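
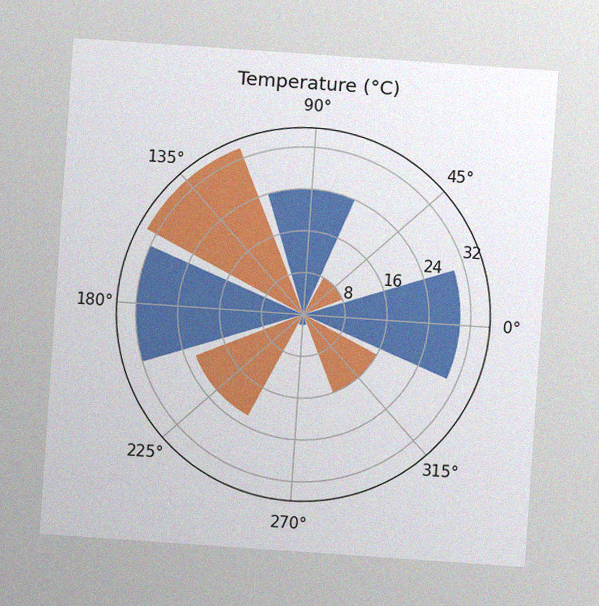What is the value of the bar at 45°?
The chart is tilted about 4° clockwise, with some photo noise. The bar at 45° reaches 8°C on the radial axis.

8°C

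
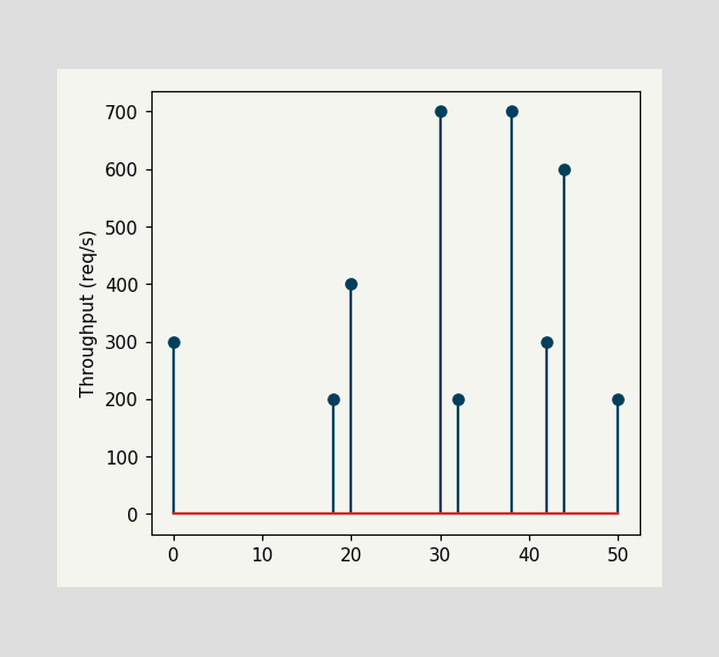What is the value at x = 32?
200req/s

The stem at x=32 reaches 200req/s.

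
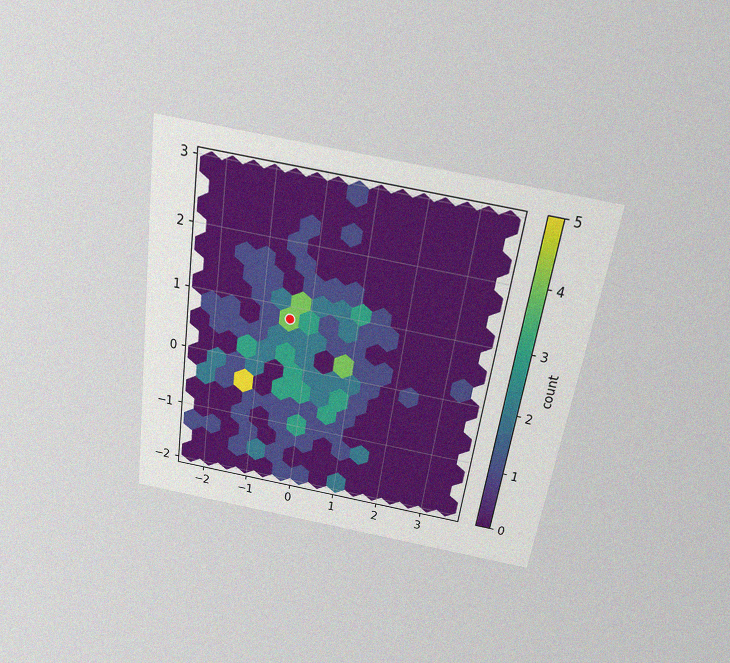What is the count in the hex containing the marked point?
4

The chart is tilted about 9° clockwise and viewed slightly from above, with some photo noise. The marked hex reads 4 on the colorbar.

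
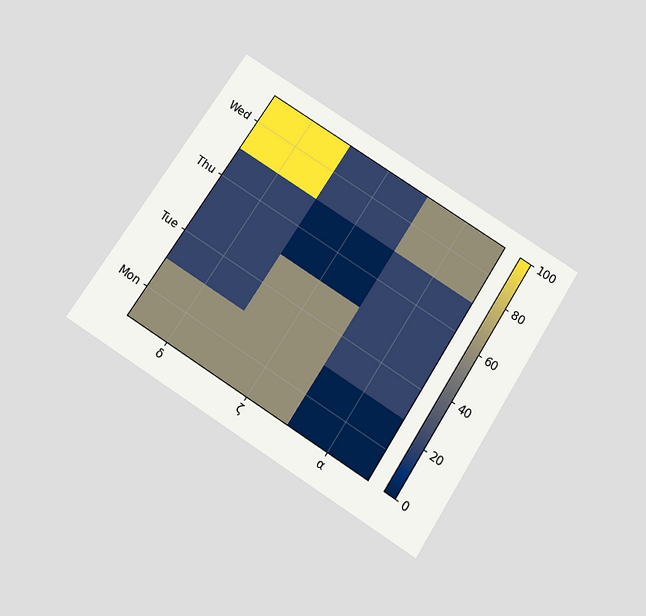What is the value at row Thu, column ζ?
0

The chart is tilted about 33° clockwise and viewed slightly from below. Matching cell (Thu, ζ) against the colorbar gives 0.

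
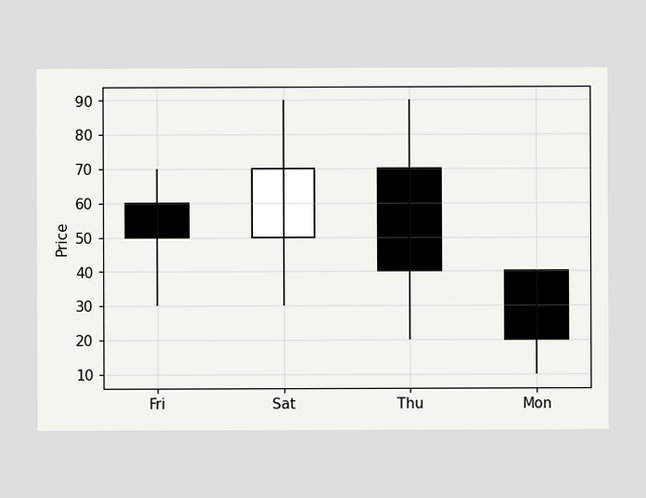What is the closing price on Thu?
The Thu candle closes at 40.

40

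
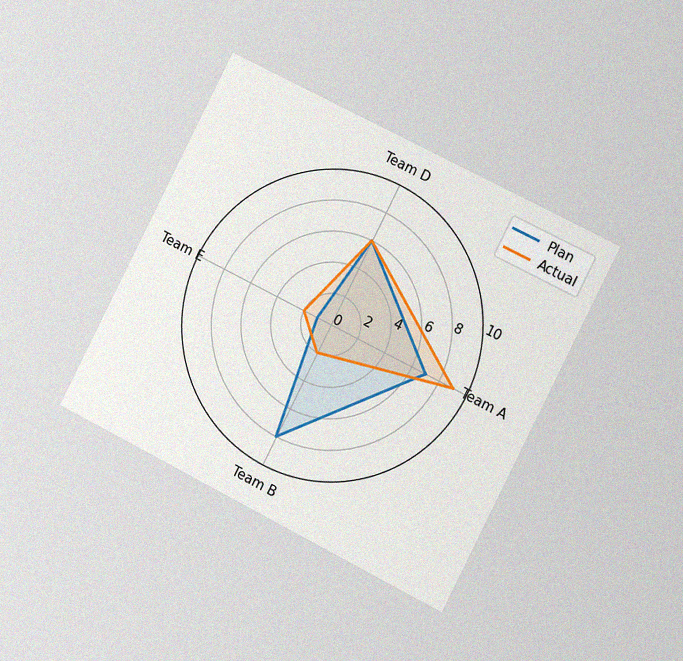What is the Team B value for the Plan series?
The chart is tilted about 27° clockwise and viewed slightly from the right, with some photo noise. On the Team B axis, Plan reaches 8.

8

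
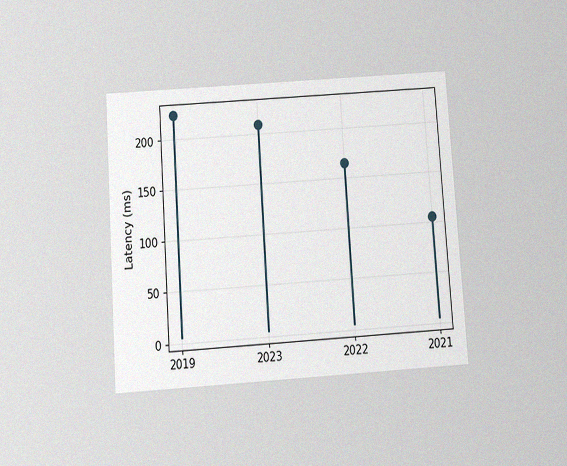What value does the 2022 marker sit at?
The chart is tilted about 4° counter-clockwise and viewed slightly from below, with some photo noise. The 2022 marker sits at 165ms.

165ms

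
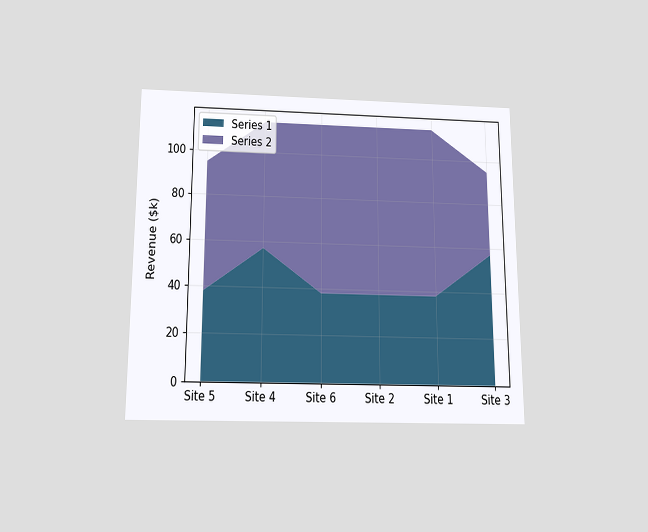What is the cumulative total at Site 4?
The chart is viewed slightly from below. The stacked total at Site 4 reaches $114k.

$114k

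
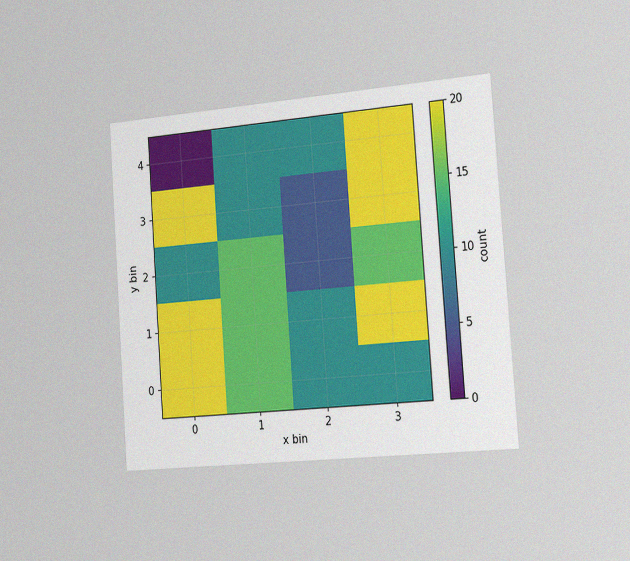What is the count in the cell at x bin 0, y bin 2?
The chart is tilted about 4° counter-clockwise and viewed slightly from the right, with some photo noise. Matching the cell (0, 2) against the colorbar gives 10.

10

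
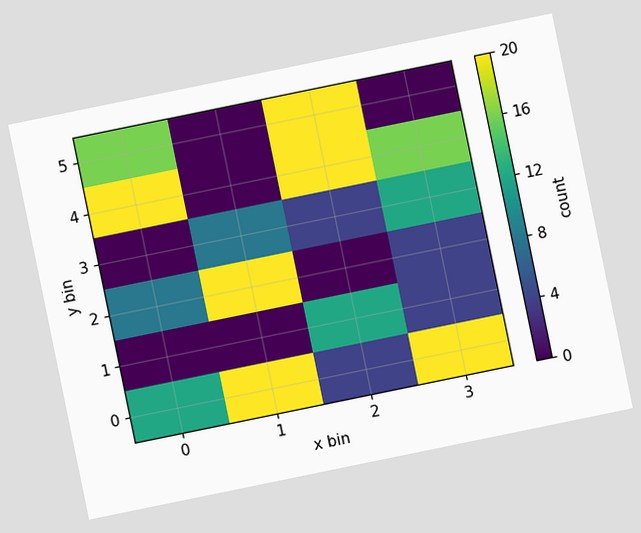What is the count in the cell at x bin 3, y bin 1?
The chart is tilted about 12° counter-clockwise. Matching the cell (3, 1) against the colorbar gives 4.

4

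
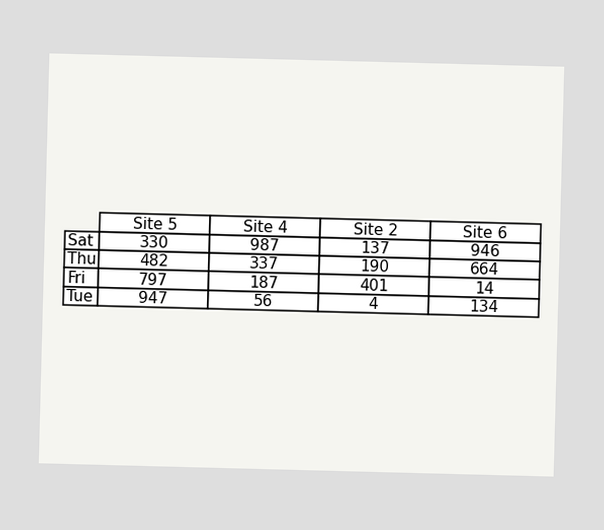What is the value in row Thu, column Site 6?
664

The (Thu, Site 6) cell reads 664.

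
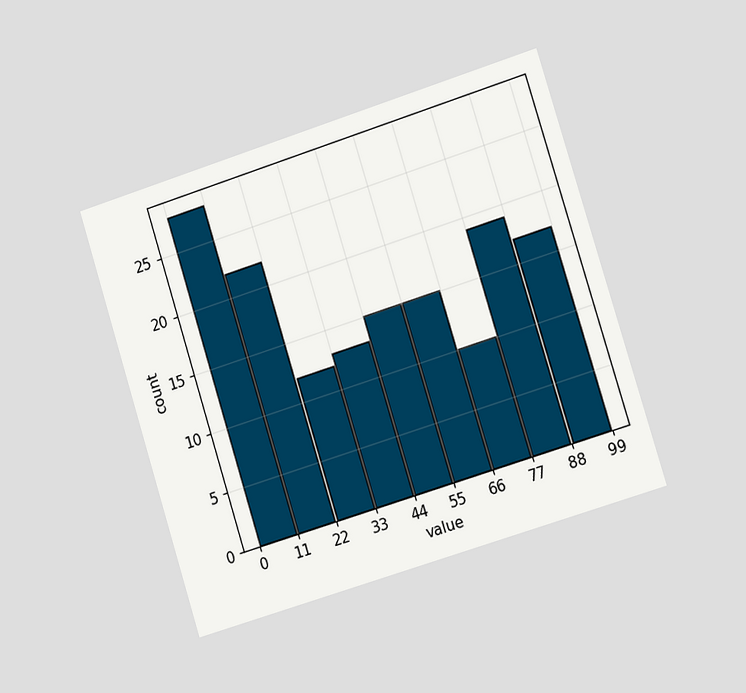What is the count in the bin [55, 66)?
15

The chart is tilted about 17° counter-clockwise and viewed slightly from the right. The [55, 66) bin has height 15.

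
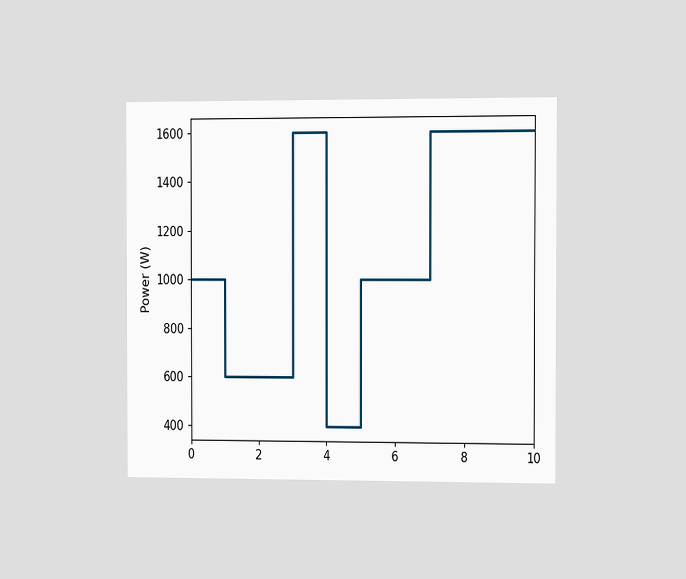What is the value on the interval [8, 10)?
1600W

The chart is viewed slightly from the right. On [8, 10) the step sits at 1600W.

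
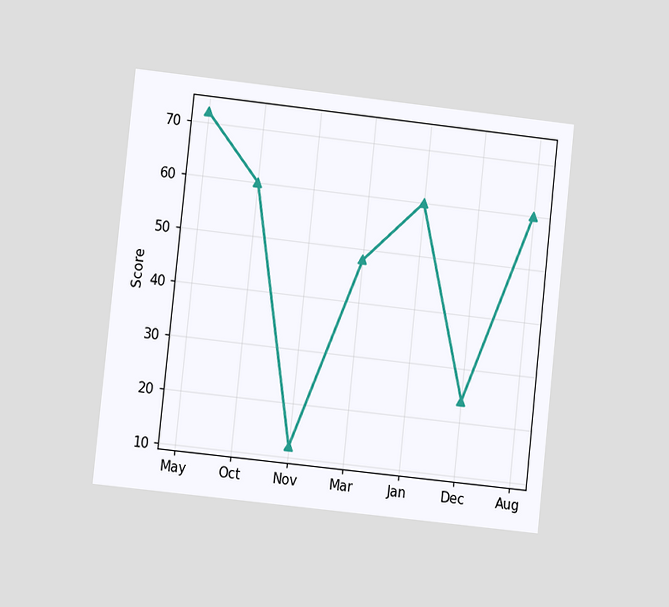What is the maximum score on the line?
The chart is tilted about 6° clockwise and viewed at a slight angle. The highest point is at May, and reading across to the y-axis gives 72.

72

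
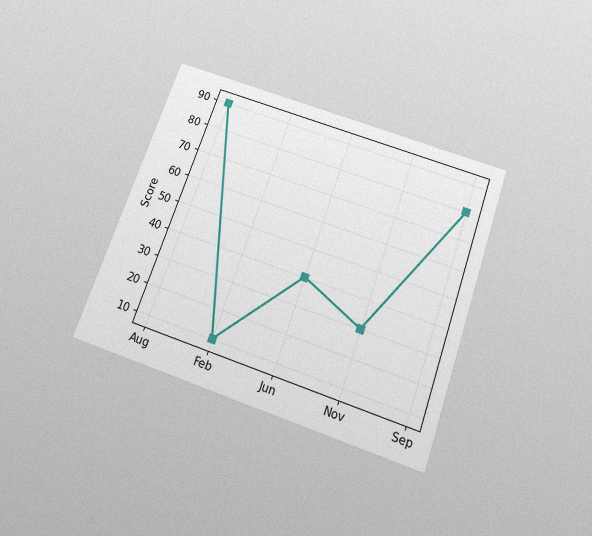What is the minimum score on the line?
10

The chart is tilted about 19° clockwise and viewed slightly from below, with some photo noise. The lowest point is at Feb, and reading across to the y-axis gives 10.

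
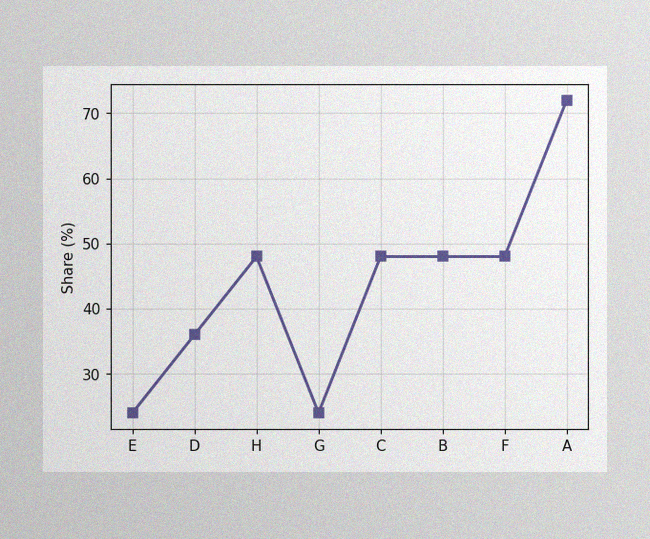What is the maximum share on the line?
The image has some photo noise and uneven lighting. The highest point is at A, and reading across to the y-axis gives 72%.

72%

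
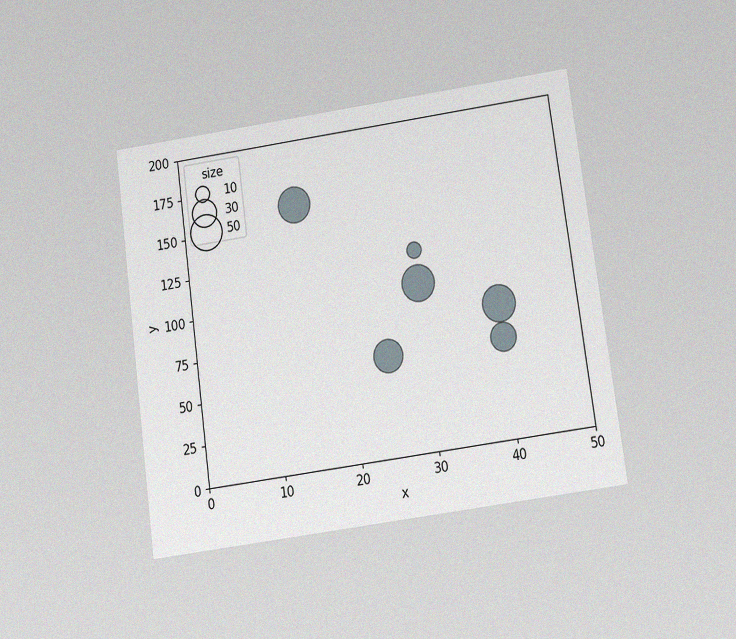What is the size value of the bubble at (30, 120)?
The chart is tilted about 8° counter-clockwise and viewed slightly from below, with some photo noise. Matching the bubble at (30, 120) against the size legend gives 10.

10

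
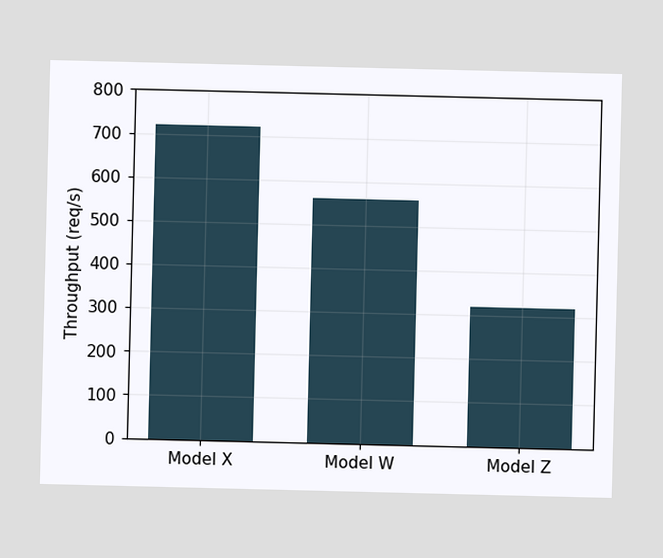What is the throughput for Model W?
560req/s

Reading along the chart's y-axis, the Model W bar reaches 560req/s.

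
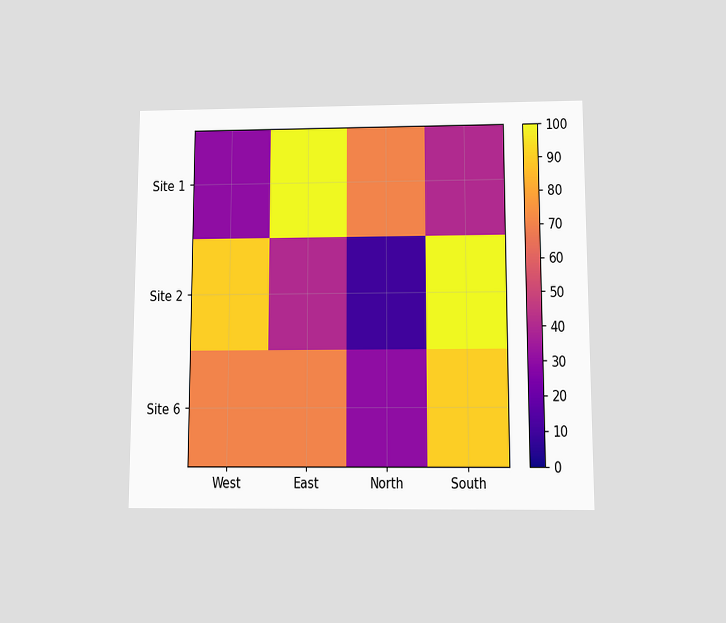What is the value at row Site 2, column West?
90

The chart is viewed slightly from below. Matching cell (Site 2, West) against the colorbar gives 90.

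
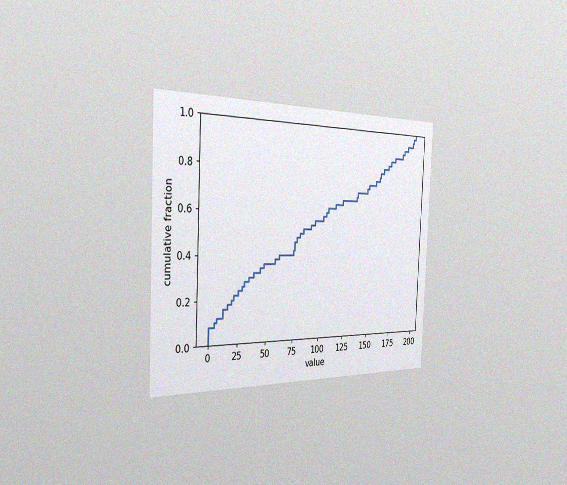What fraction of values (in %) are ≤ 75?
46%

The chart is tilted about 3° clockwise and viewed slightly from the left, with some photo noise. At x=75 the ECDF step is at 46%.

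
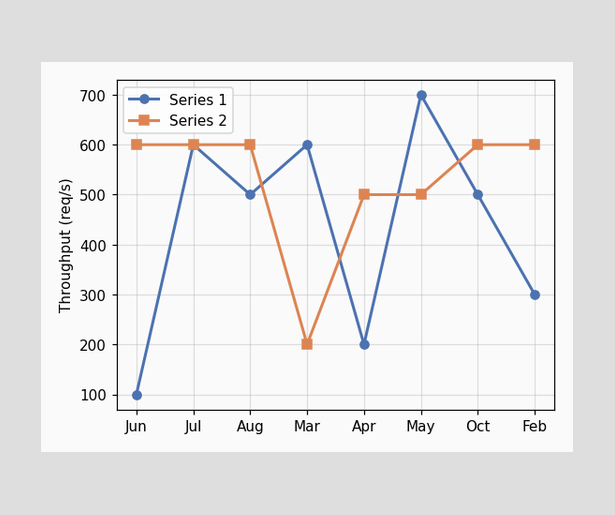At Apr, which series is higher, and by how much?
At Apr, Series 2 sits above the other line by 300req/s.

Series 2, by 300req/s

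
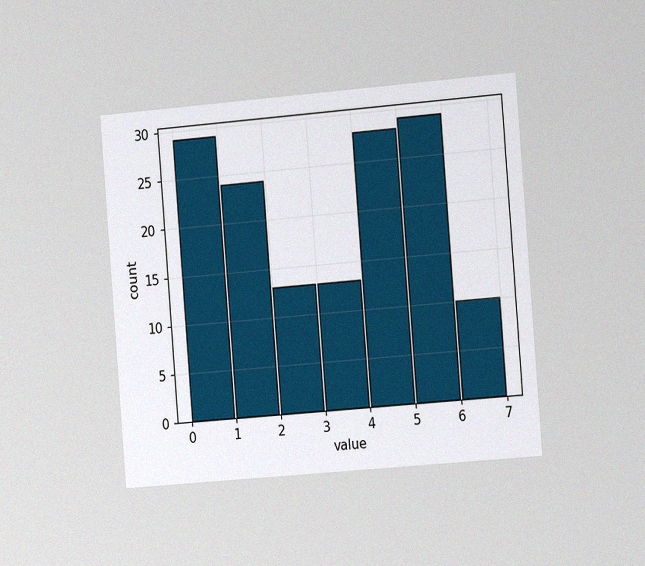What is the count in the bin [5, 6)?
The chart is tilted about 5° counter-clockwise and viewed slightly from the right, with some photo noise. The [5, 6) bin has height 29.

29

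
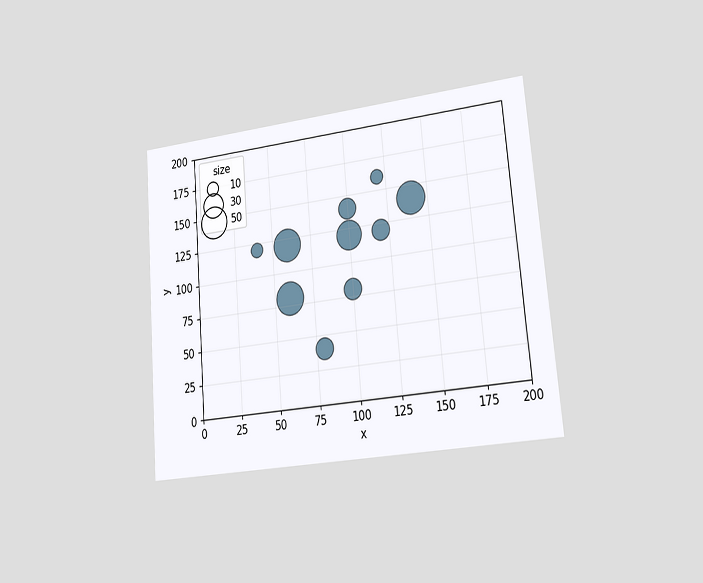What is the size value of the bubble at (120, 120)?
20

The chart is tilted about 5° counter-clockwise and viewed slightly from the right. Matching the bubble at (120, 120) against the size legend gives 20.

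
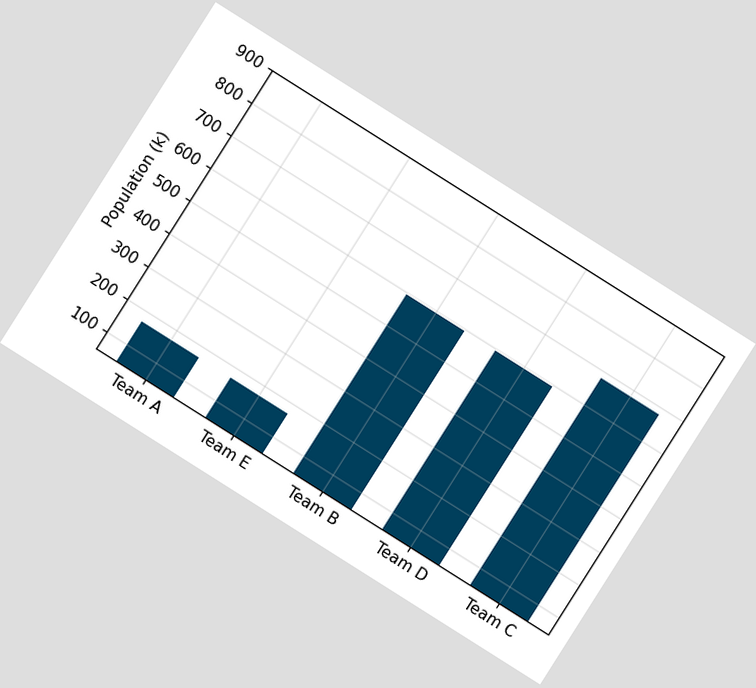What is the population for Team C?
680k

The chart is tilted about 32° clockwise. Reading along the chart's y-axis, the Team C bar reaches 680k.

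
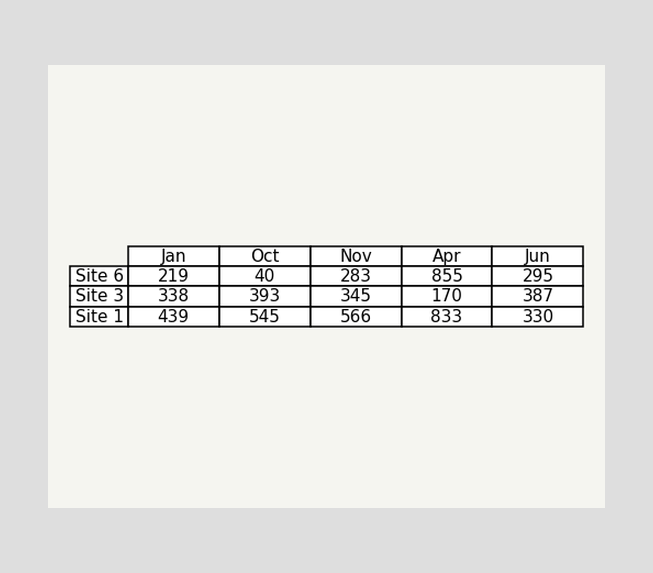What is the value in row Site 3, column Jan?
The (Site 3, Jan) cell reads 338.

338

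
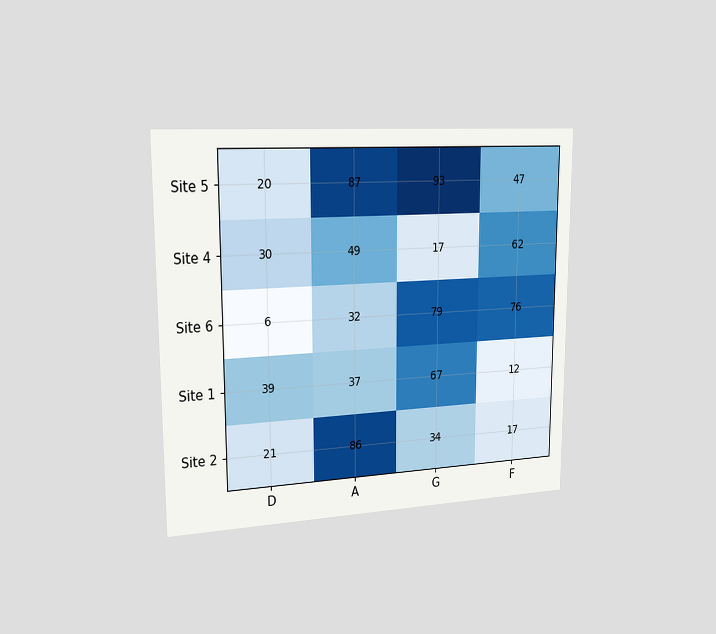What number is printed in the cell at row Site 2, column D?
The chart is viewed slightly from the left. The (Site 2, D) cell reads 21.

21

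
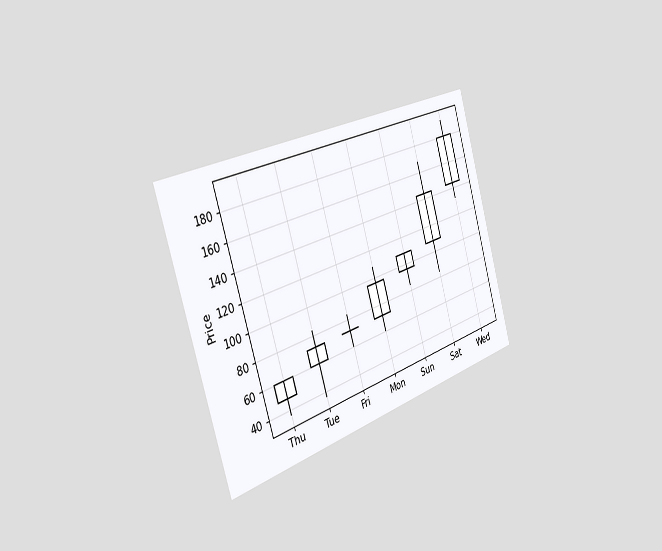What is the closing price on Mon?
The chart is tilted about 17° counter-clockwise and viewed slightly from the left. The Mon candle closes at 96.

96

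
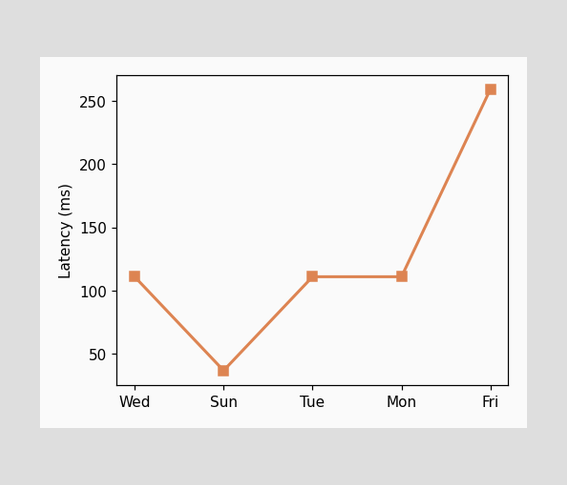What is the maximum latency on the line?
The highest point is at Fri, and reading across to the y-axis gives 259ms.

259ms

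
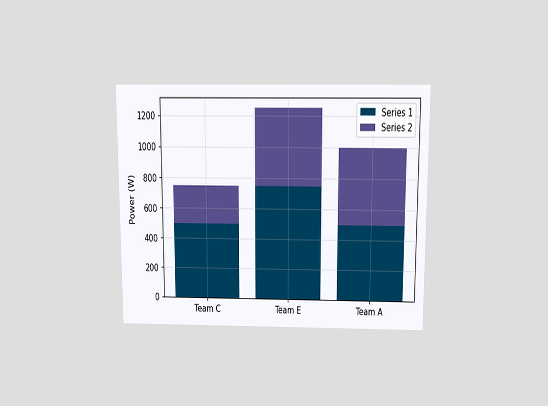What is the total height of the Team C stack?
750W

The chart is viewed slightly from above. The Team C stack's top reaches 750W on the y-axis.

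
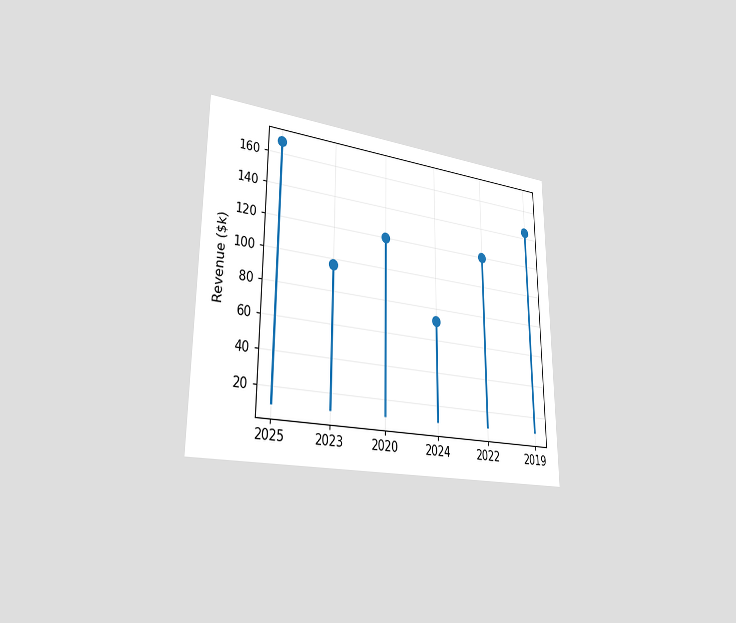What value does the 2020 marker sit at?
$120k

The chart is viewed slightly from the left. The 2020 marker sits at $120k.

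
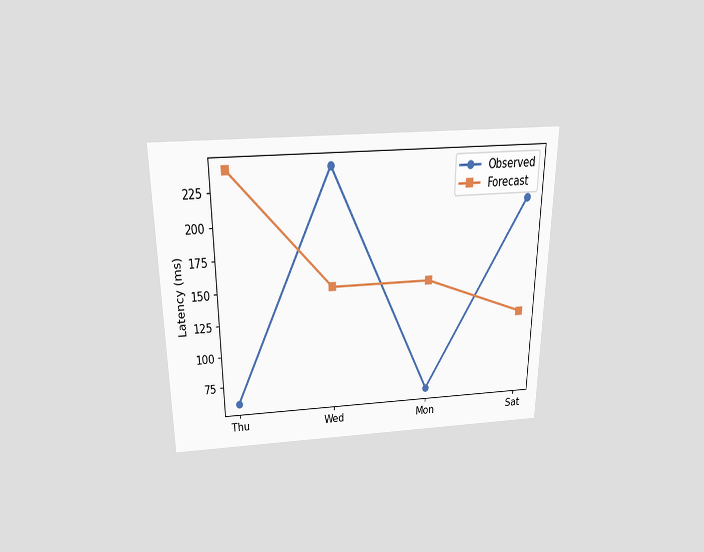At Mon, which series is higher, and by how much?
Forecast, by 90ms

The chart is viewed slightly from above. At Mon, Forecast sits above the other line by 90ms.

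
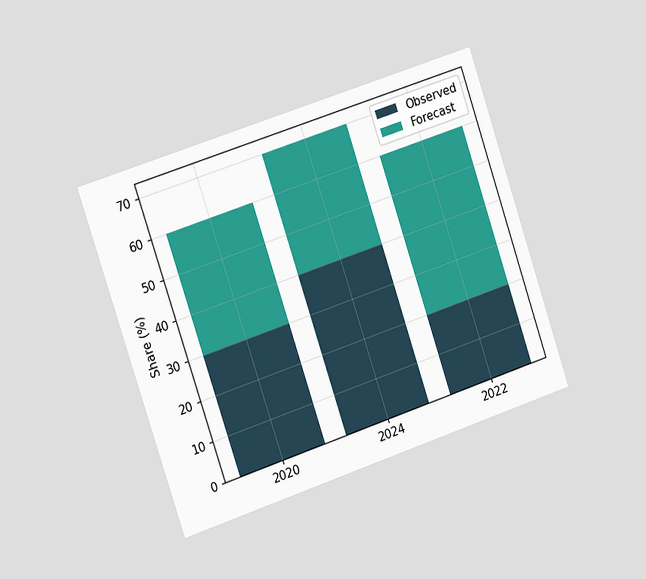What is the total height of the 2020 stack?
60%

The chart is tilted about 19° counter-clockwise and viewed slightly from the left. The 2020 stack's top reaches 60% on the y-axis.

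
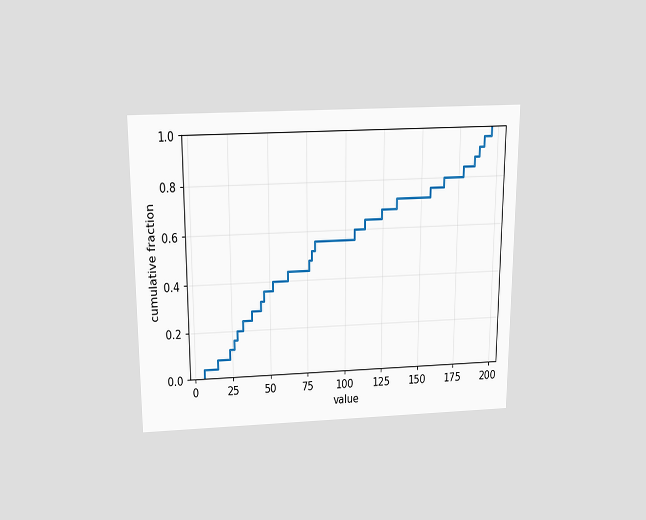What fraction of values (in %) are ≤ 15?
The chart is viewed slightly from above. At x=15 the ECDF step is at 8%.

8%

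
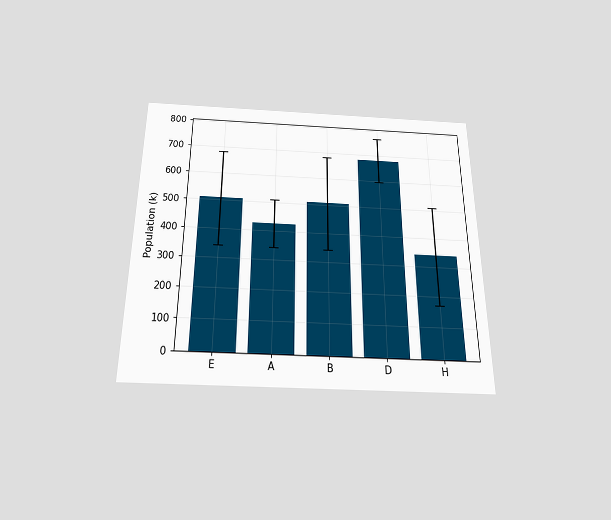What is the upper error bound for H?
The chart is viewed slightly from below. The H bar's upper whisker reaches 510k.

510k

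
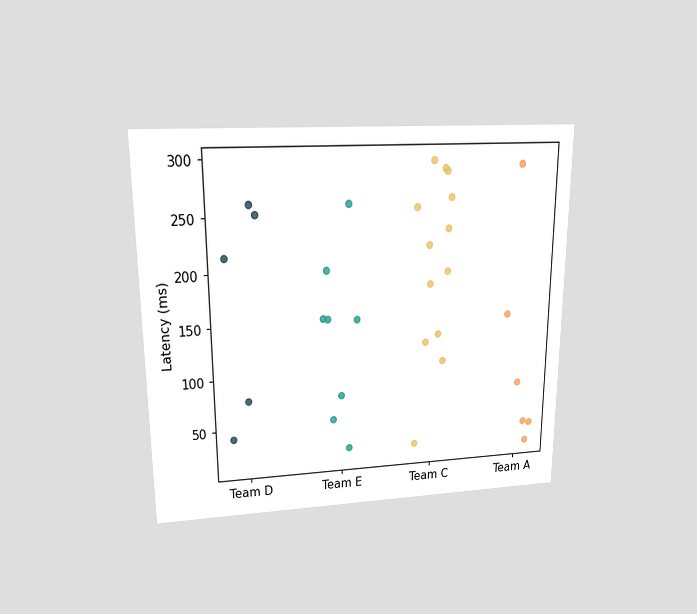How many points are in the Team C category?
The chart is viewed slightly from above. Counting the markers in the Team C column gives 13.

13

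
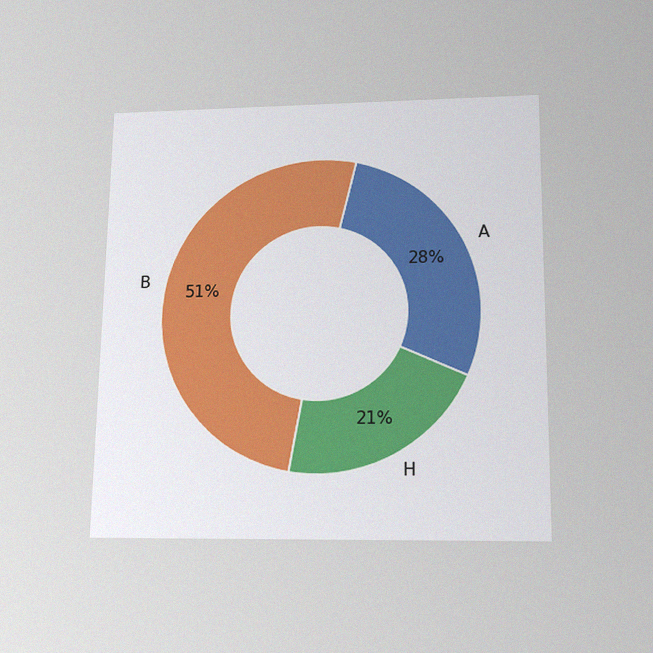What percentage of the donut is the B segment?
The chart is viewed slightly from below, with some photo noise. The B segment takes up 51% of the ring.

51%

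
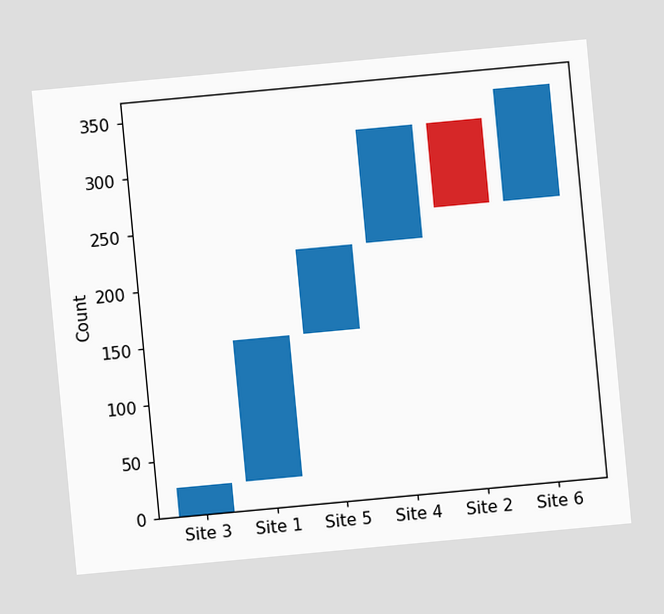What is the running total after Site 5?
225

The chart is tilted about 5° counter-clockwise. After Site 5 the running total reaches 225.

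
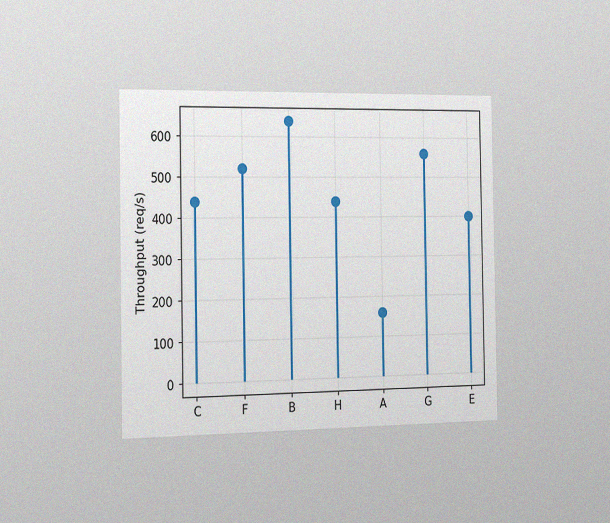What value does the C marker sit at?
The chart is viewed slightly from the left, with some photo noise. The C marker sits at 440req/s.

440req/s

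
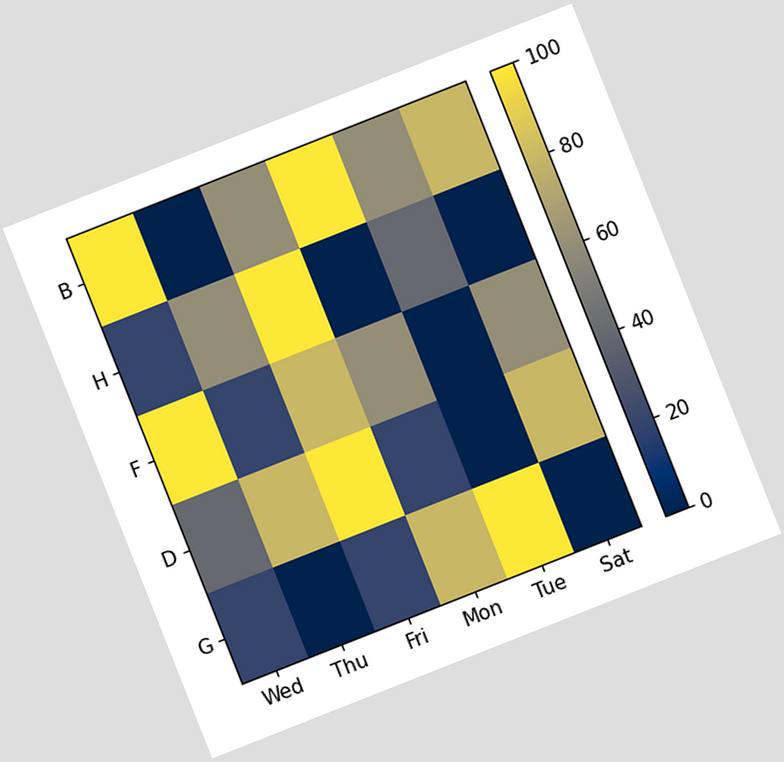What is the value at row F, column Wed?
The chart is tilted about 22° counter-clockwise. Matching cell (F, Wed) against the colorbar gives 100.

100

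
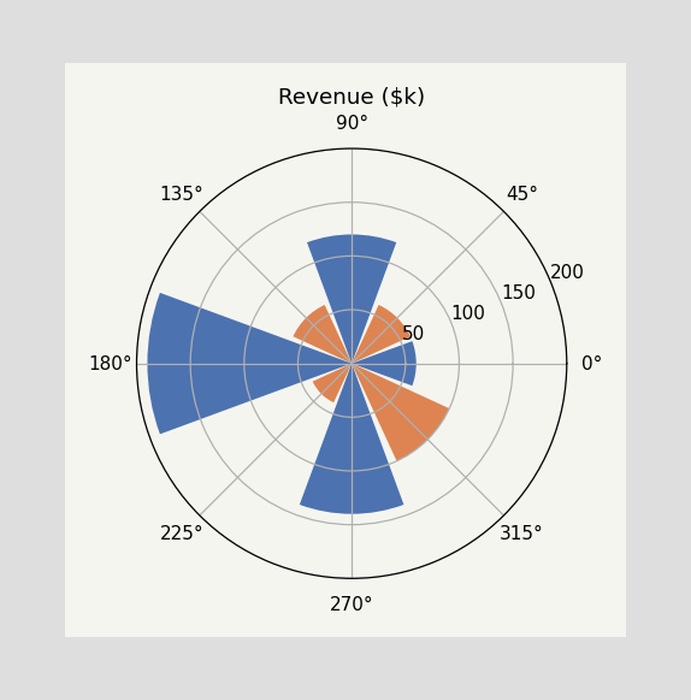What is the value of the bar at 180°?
The bar at 180° reaches $190k on the radial axis.

$190k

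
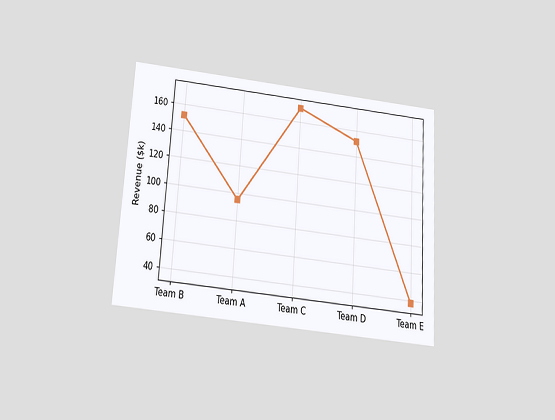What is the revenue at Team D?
$152k

The chart is tilted about 4° clockwise and viewed slightly from below. At Team D, the line is at $152k.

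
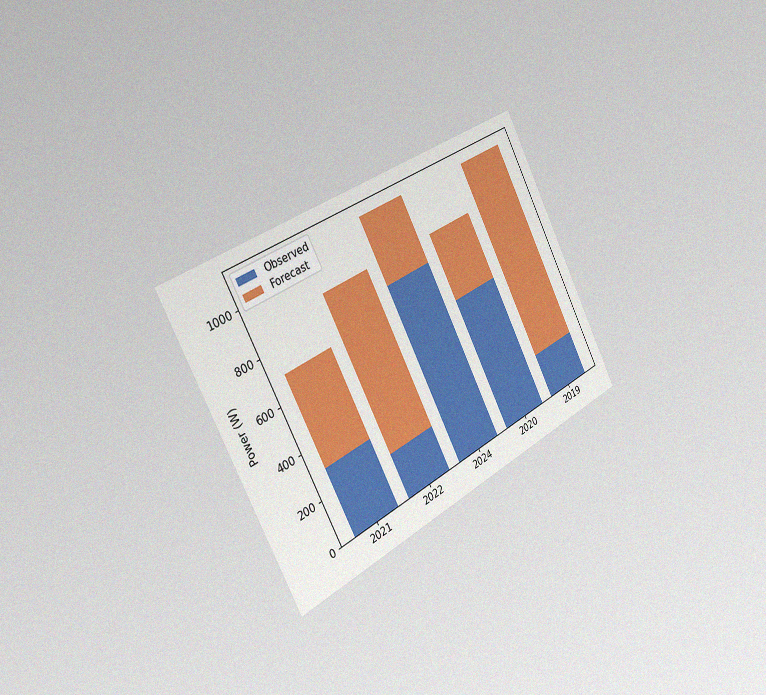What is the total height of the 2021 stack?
The chart is tilted about 28° counter-clockwise and viewed slightly from the left, with some photo noise. The 2021 stack's top reaches 700W on the y-axis.

700W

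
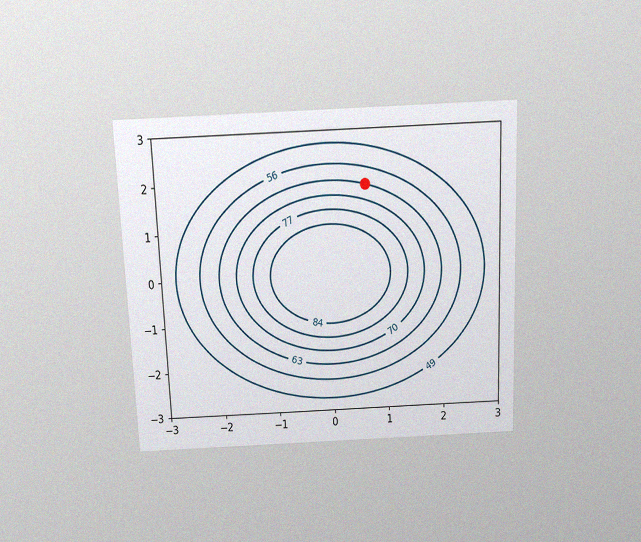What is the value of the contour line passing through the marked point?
63

The chart is tilted about 2° counter-clockwise and viewed slightly from above, with some photo noise. The marked point sits on the contour labelled 63.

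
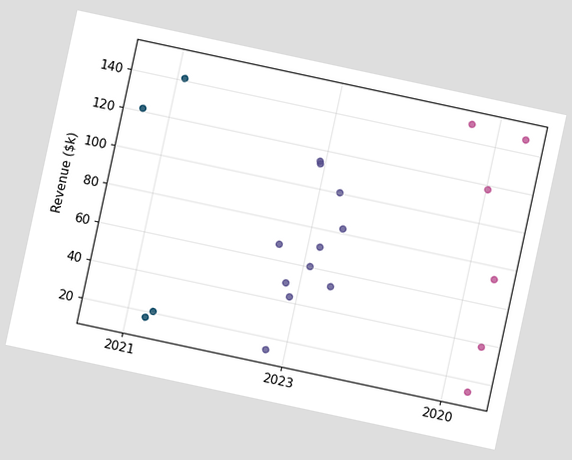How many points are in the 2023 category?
The chart is tilted about 12° clockwise. Counting the markers in the 2023 column gives 11.

11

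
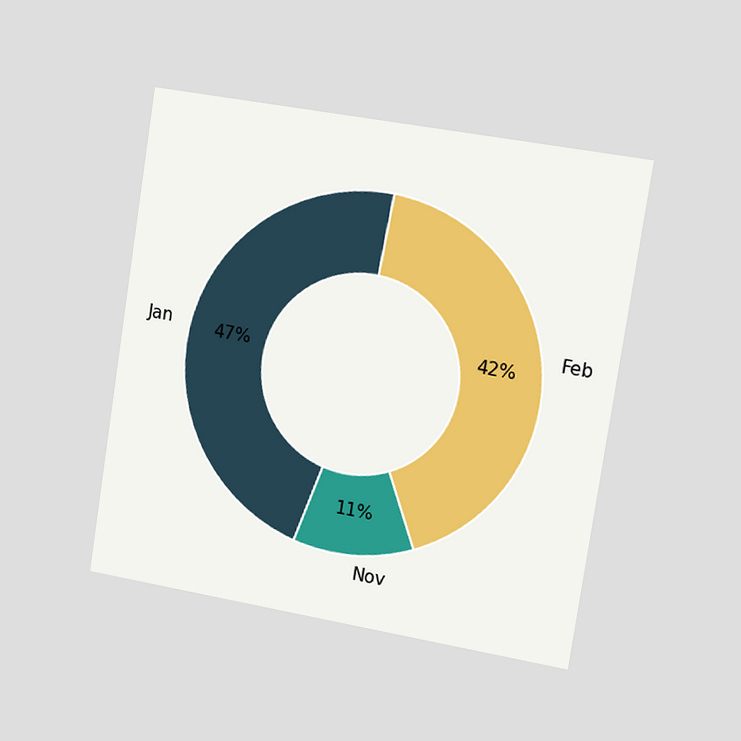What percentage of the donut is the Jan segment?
47%

The chart is tilted about 9° clockwise and viewed slightly from the right. The Jan segment takes up 47% of the ring.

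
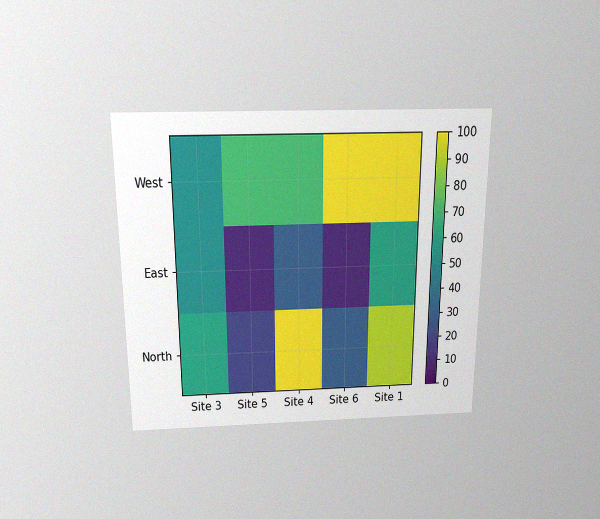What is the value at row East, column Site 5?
The chart is viewed slightly from above, with some photo noise. Matching cell (East, Site 5) against the colorbar gives 10.

10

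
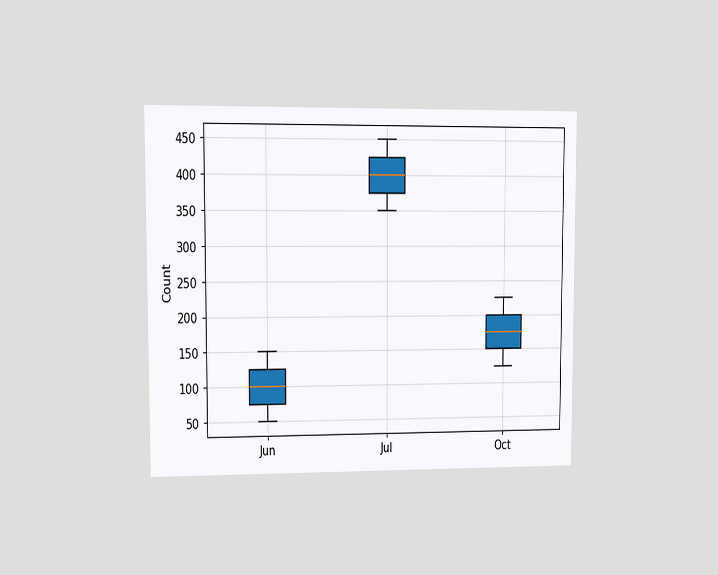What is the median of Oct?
175

The chart is viewed at a slight angle. The median line in the Oct box sits at 175.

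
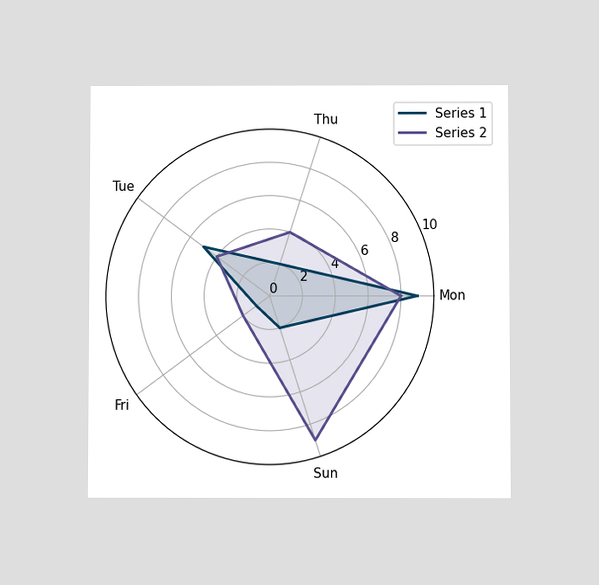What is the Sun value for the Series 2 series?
The chart is viewed at a slight angle. On the Sun axis, Series 2 reaches 9.

9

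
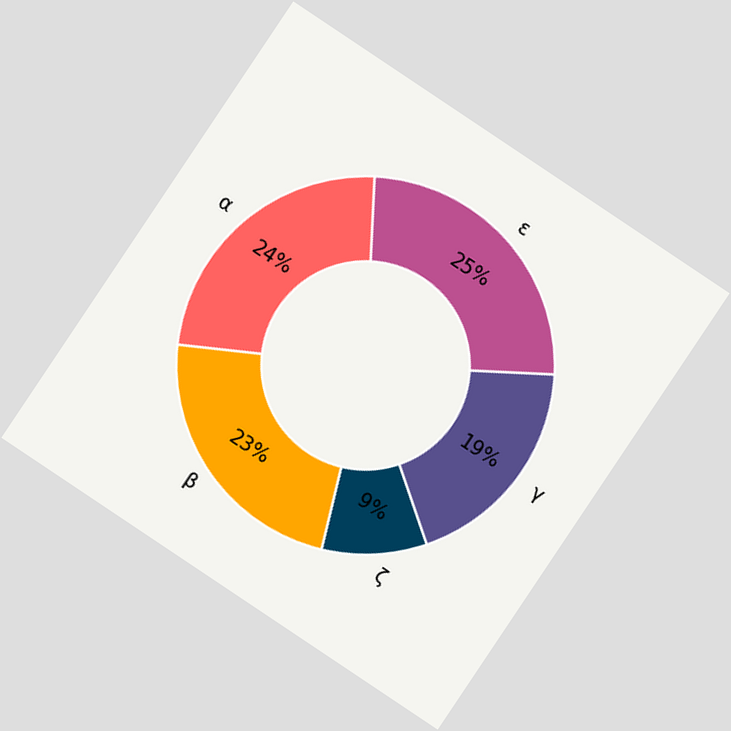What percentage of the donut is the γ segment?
The chart is tilted about 34° clockwise. The γ segment takes up 19% of the ring.

19%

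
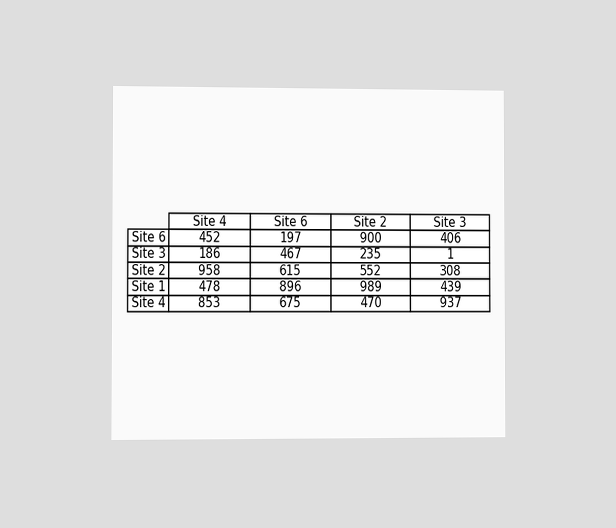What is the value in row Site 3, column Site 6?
467

The chart is viewed slightly from the left. The (Site 3, Site 6) cell reads 467.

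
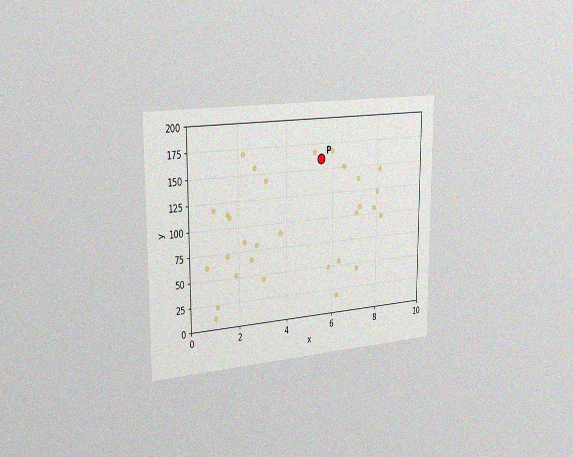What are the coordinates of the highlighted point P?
(5.5, 160)

The chart is viewed slightly from the left, with some photo noise. Following the gridlines from P to each axis, P sits at (5.5, 160).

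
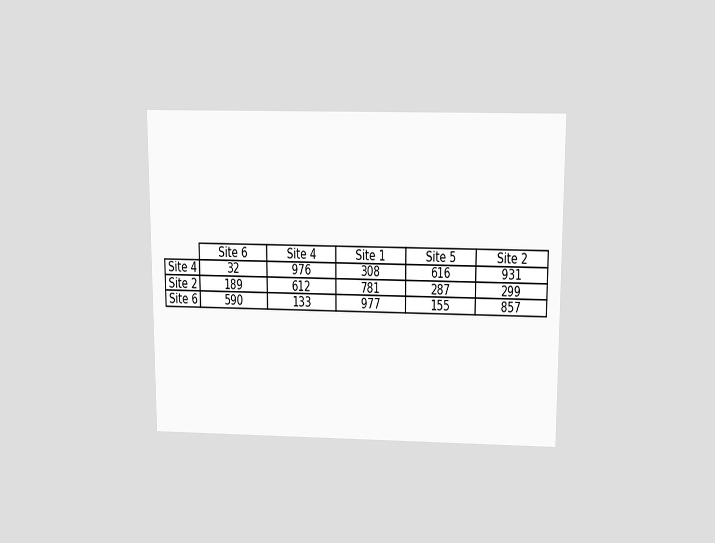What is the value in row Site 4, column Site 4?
976

The chart is viewed slightly from above. The (Site 4, Site 4) cell reads 976.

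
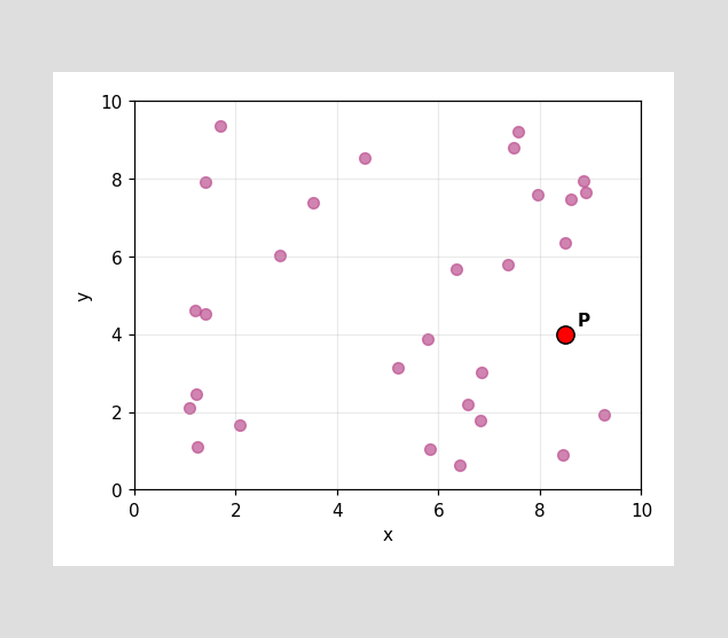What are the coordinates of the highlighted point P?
(8.5, 4)

Following the gridlines from P to each axis, P sits at (8.5, 4).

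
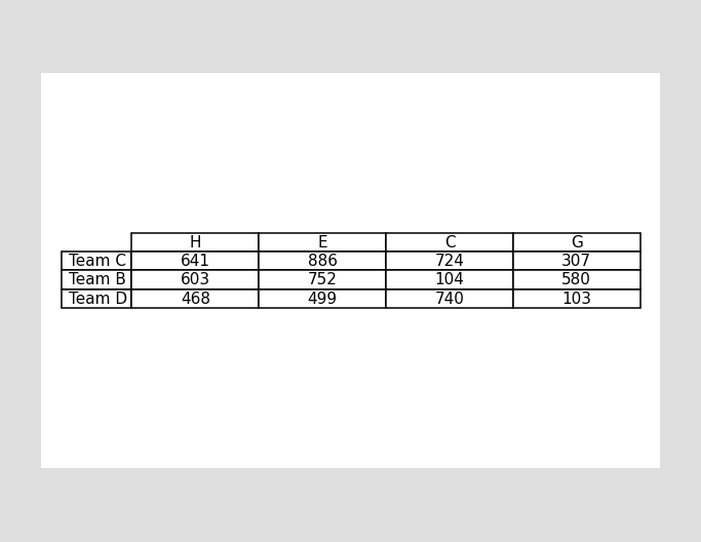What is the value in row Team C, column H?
641

The (Team C, H) cell reads 641.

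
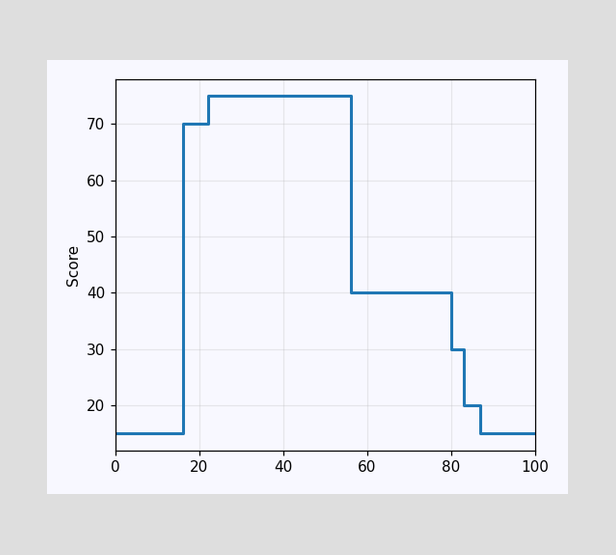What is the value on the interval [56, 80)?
40

On [56, 80) the step sits at 40.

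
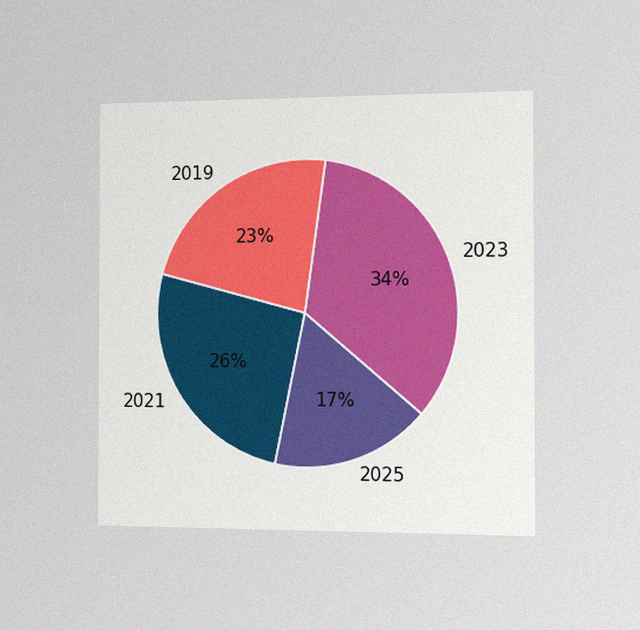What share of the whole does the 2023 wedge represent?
The chart is viewed slightly from the right, with some photo noise. The 2023 slice takes up 34% of the pie.

34%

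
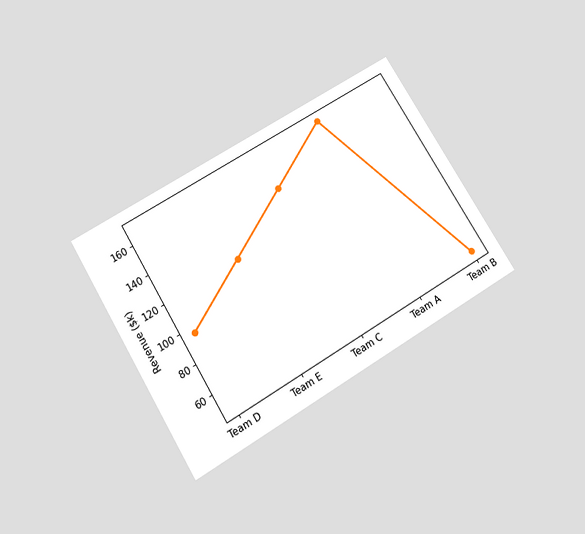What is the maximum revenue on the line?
$168k

The chart is tilted about 31° counter-clockwise and viewed slightly from below. The highest point is at Team A, and reading across to the y-axis gives $168k.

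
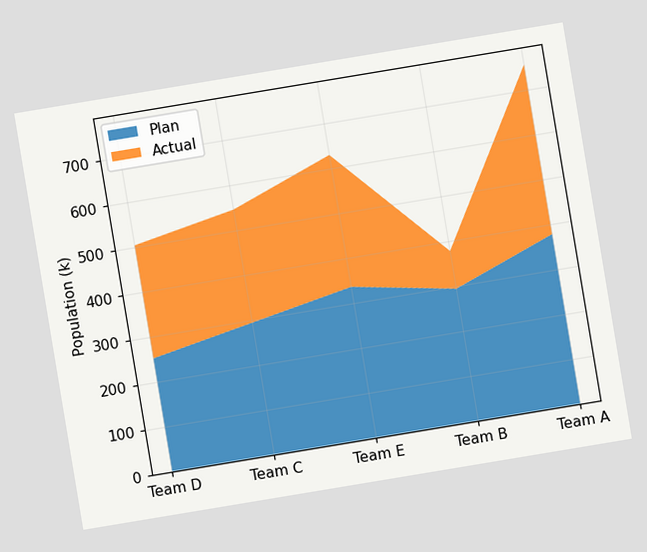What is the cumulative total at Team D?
The chart is tilted about 9° counter-clockwise. The stacked total at Team D reaches 504k.

504k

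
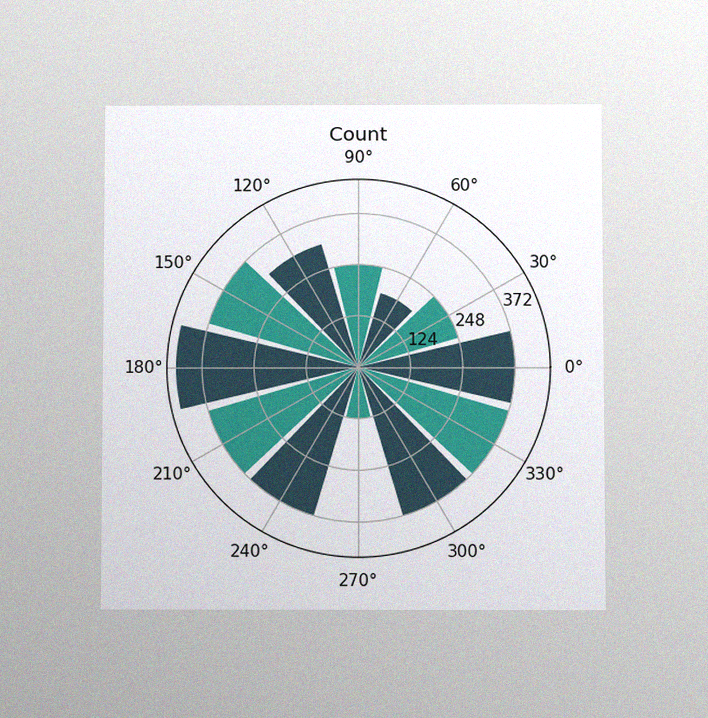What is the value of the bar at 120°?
The chart is viewed slightly from below, with some photo noise. The bar at 120° reaches 310 on the radial axis.

310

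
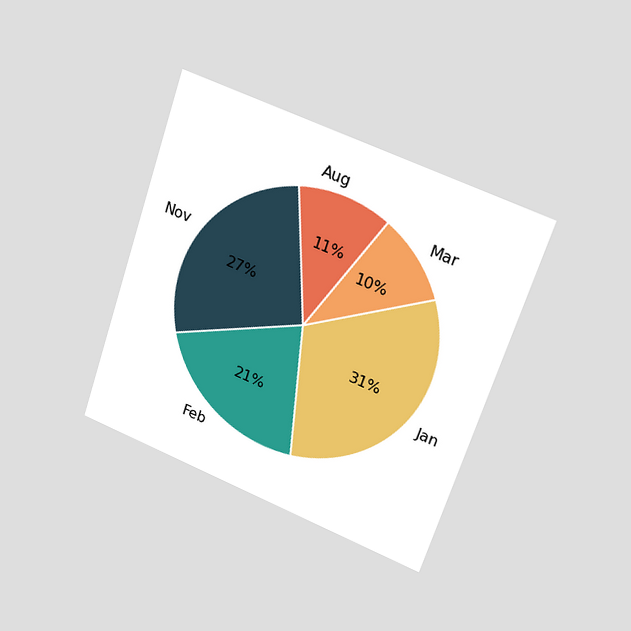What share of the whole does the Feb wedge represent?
21%

The chart is tilted about 18° clockwise and viewed slightly from the right. The Feb slice takes up 21% of the pie.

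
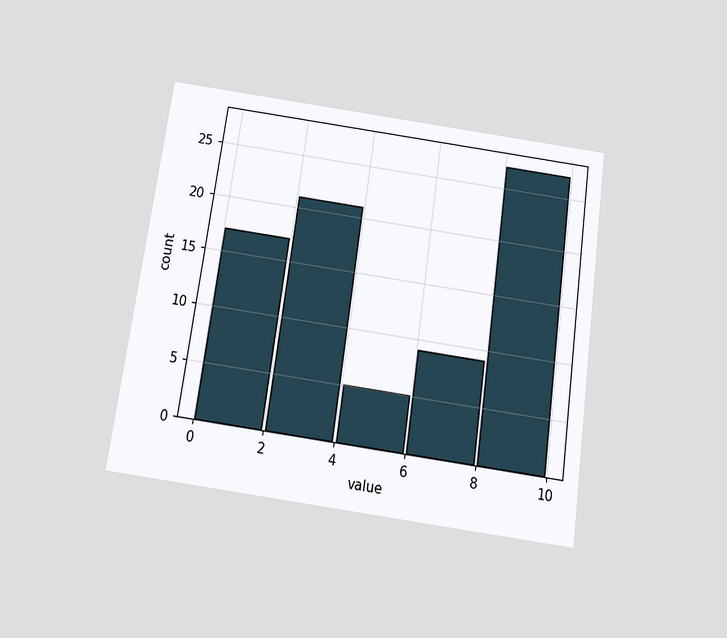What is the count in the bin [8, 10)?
27

The chart is tilted about 8° clockwise and viewed slightly from below. The [8, 10) bin has height 27.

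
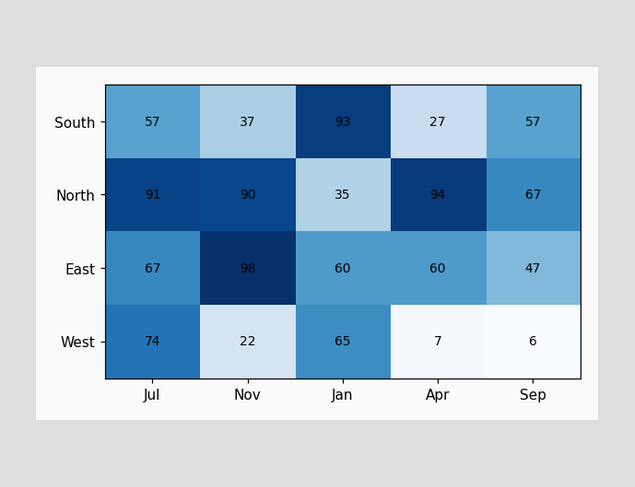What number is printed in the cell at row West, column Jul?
74

The (West, Jul) cell reads 74.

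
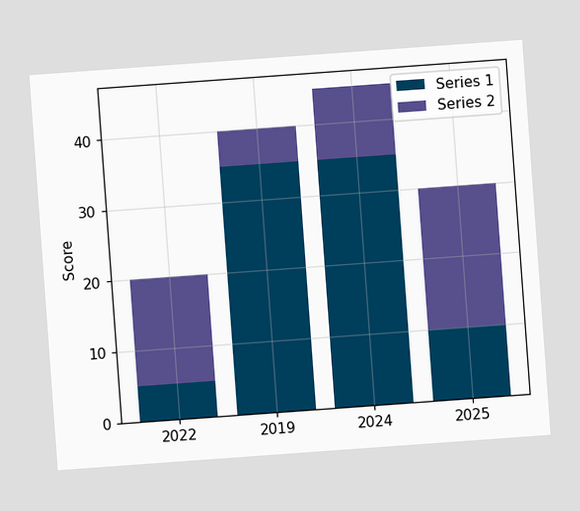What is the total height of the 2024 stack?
45

The chart is tilted about 4° counter-clockwise. The 2024 stack's top reaches 45 on the y-axis.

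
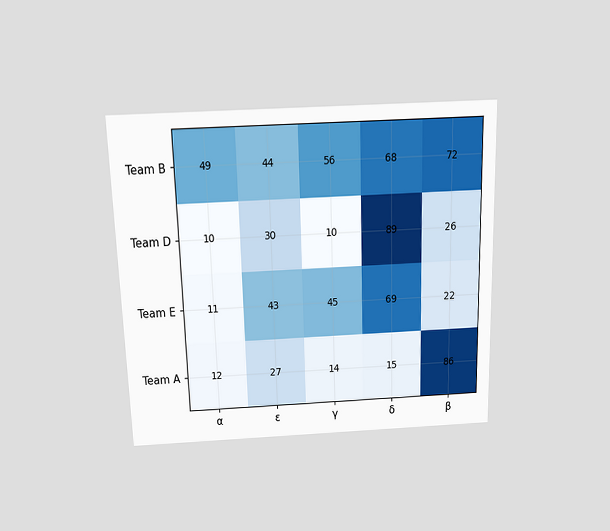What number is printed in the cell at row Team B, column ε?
The chart is viewed slightly from above. The (Team B, ε) cell reads 44.

44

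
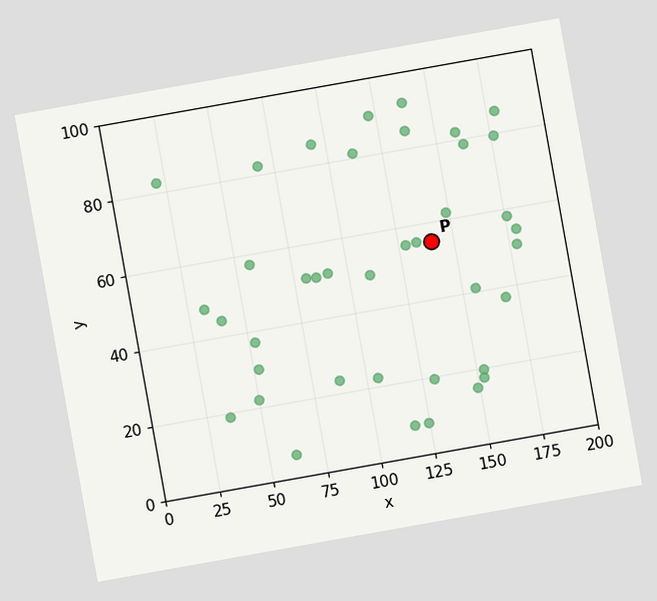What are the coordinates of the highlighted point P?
The chart is tilted about 10° counter-clockwise. Following the gridlines from P to each axis, P sits at (140, 55).

(140, 55)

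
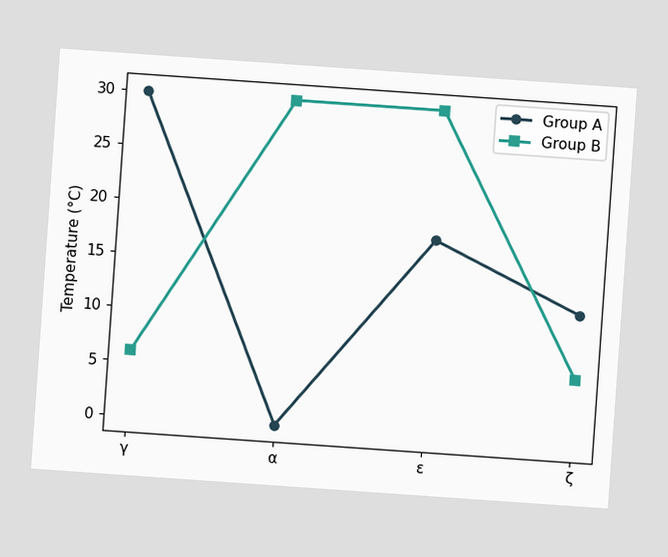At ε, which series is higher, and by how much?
The chart is tilted about 4° clockwise. At ε, Group B sits above the other line by 12°C.

Group B, by 12°C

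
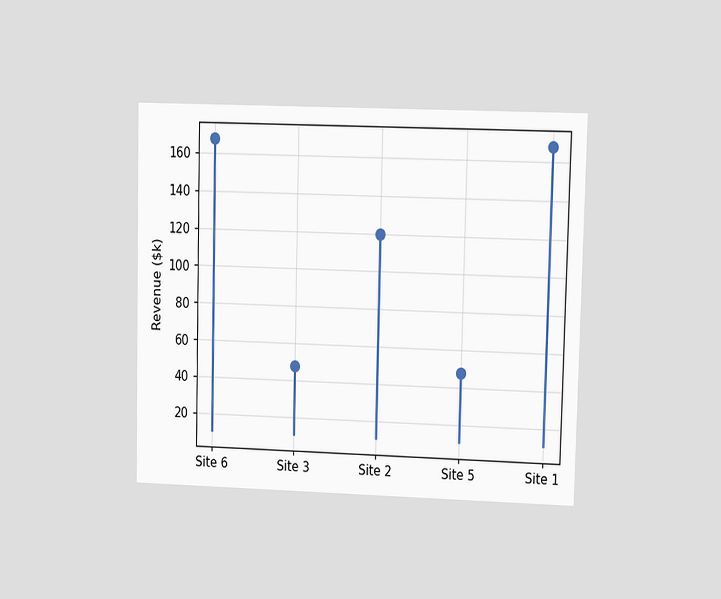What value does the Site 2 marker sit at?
$120k

The chart is viewed at a slight angle. The Site 2 marker sits at $120k.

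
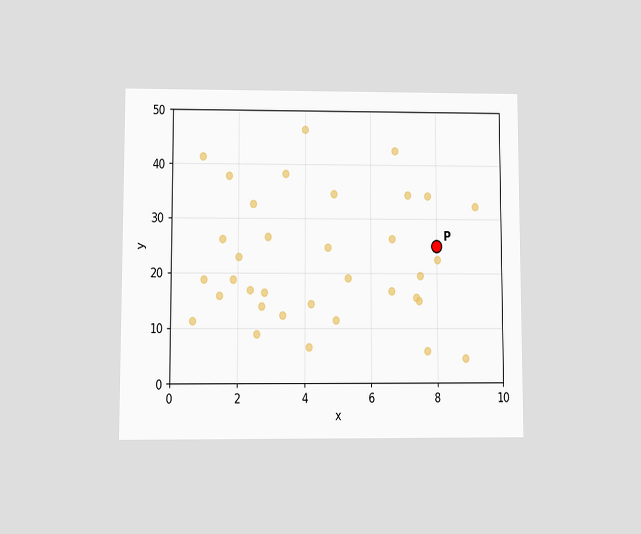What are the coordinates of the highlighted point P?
(8, 25)

The chart is viewed at a slight angle. Following the gridlines from P to each axis, P sits at (8, 25).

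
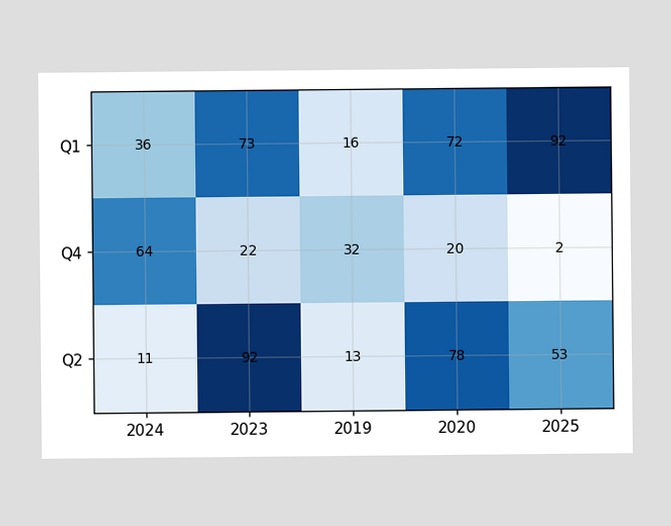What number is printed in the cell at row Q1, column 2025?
The (Q1, 2025) cell reads 92.

92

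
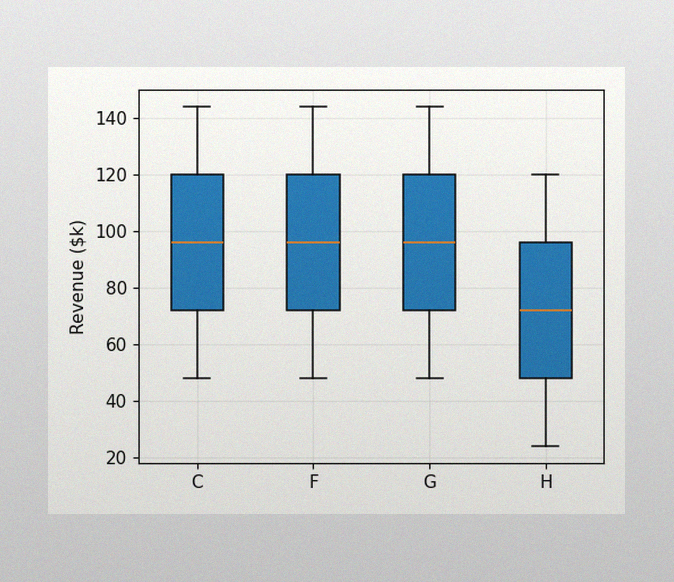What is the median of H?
$72k

The image has some photo noise and uneven lighting. The median line in the H box sits at $72k.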